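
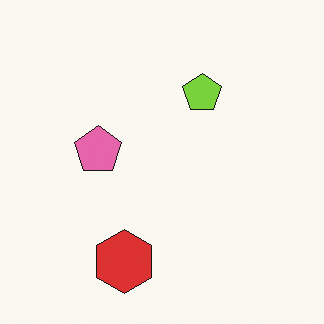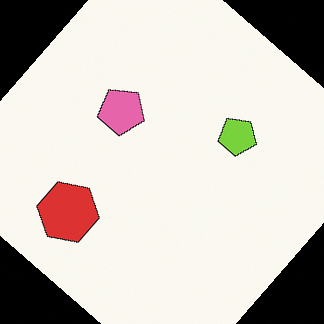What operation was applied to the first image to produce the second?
It was rotated clockwise by a large amount — several tens of degrees.

Every shape is tilted by the same angle and the image corners show triangular fill wedges — a whole-image rotation by a non-right angle.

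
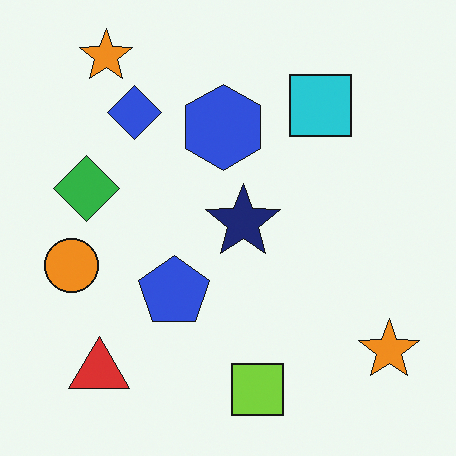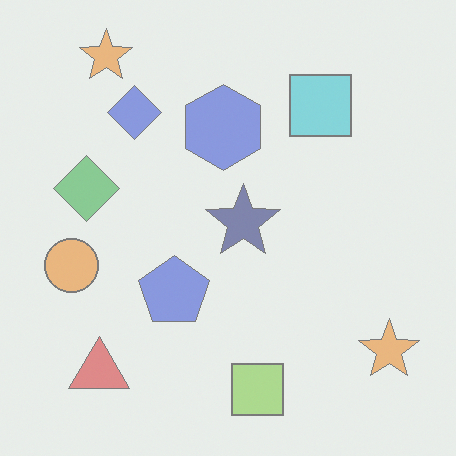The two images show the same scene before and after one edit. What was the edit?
Given much lower contrast.

Tones are pushed toward mid-grey across the whole image — a global contrast change.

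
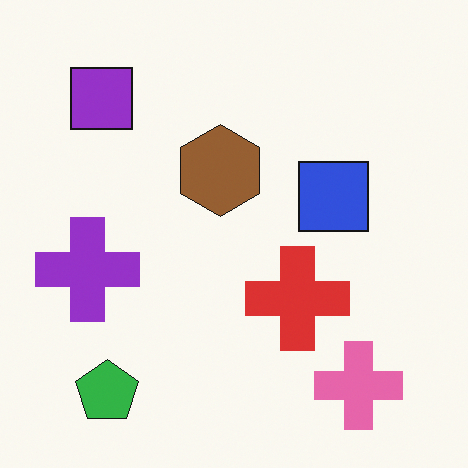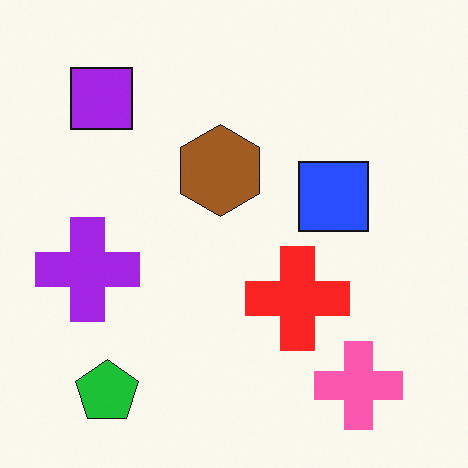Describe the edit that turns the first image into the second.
The image was slightly oversaturated.

All colors are more vivid — a global saturation change.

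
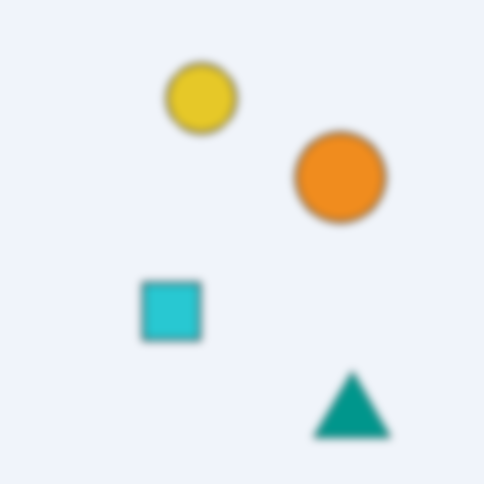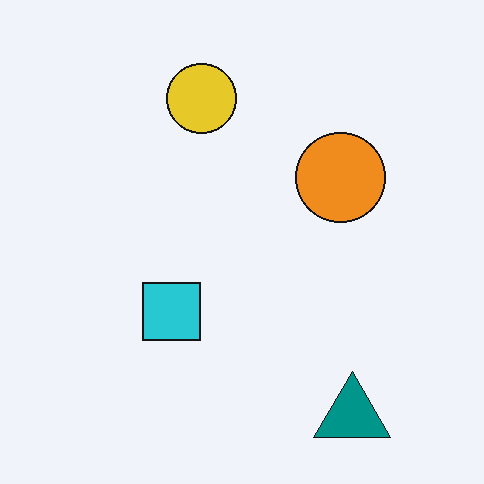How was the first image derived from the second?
The first image is the second moderately blurred.

Shape edges and outlines are uniformly softened across the whole image.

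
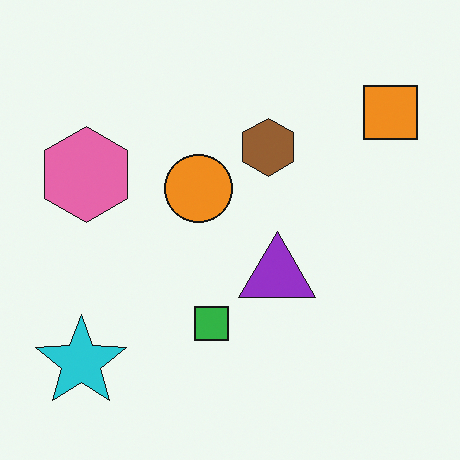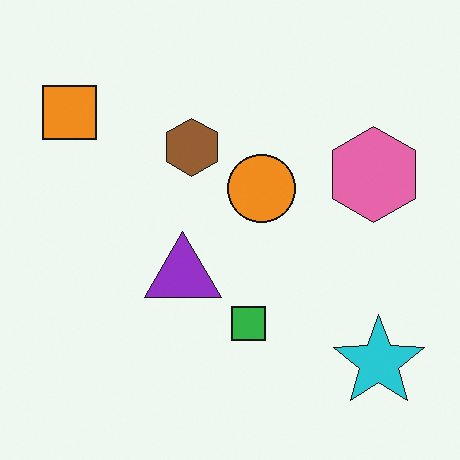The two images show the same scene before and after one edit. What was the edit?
The transformation is: flipped horizontally (left ↔ right).

The orange square is in the top-right of the first image and the top-left of the second — shapes on opposite sides of the vertical midline have swapped in a mirror flip.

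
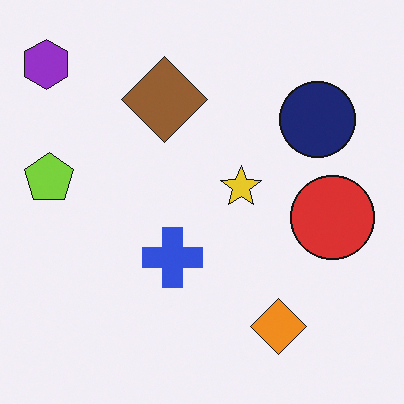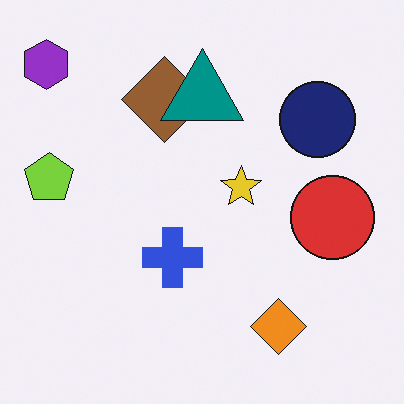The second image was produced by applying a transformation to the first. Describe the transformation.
This is the original image overlaid with an additional teal triangle.

A teal triangle appears in the second image that is absent from the first.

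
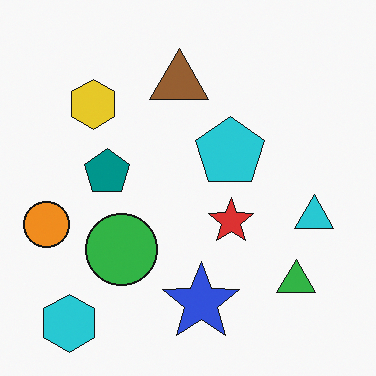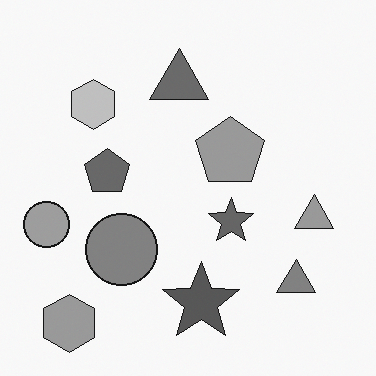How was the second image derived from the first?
Converted to grayscale.

All color is removed — every shape is now a shade of grey.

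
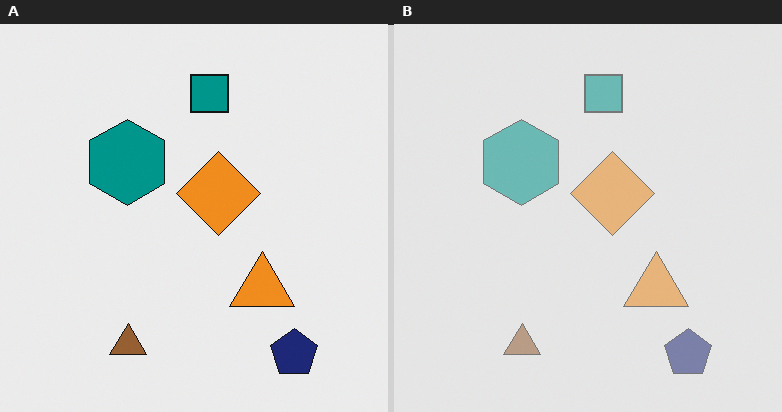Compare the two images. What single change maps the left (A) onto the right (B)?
Given much lower contrast.

Tones are pushed toward mid-grey across the whole image — a global contrast change.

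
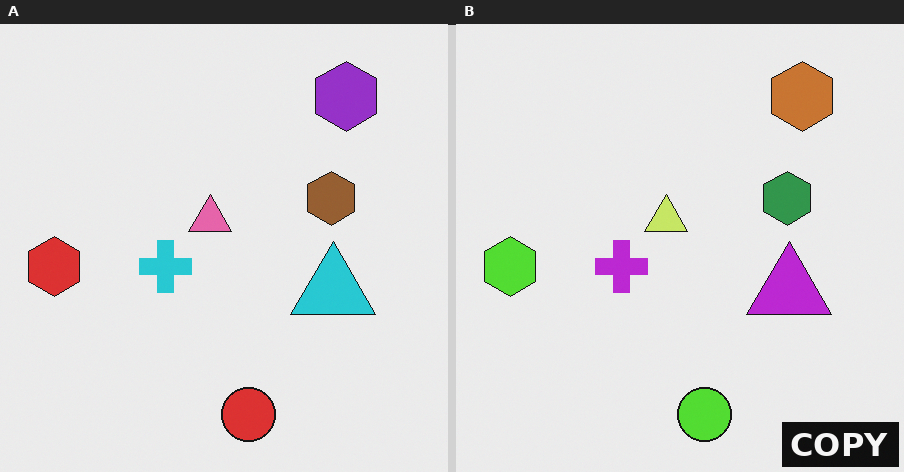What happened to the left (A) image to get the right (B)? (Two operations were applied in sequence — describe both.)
The right (B) image is the left (A) hue-shifted by a moderate amount, then watermarked with the text "COPY" in the lower-right corner.

Every shape's color has rotated by the same amount around the hue wheel — a uniform hue shift. A dark label reading "COPY" appears in the lower-right corner.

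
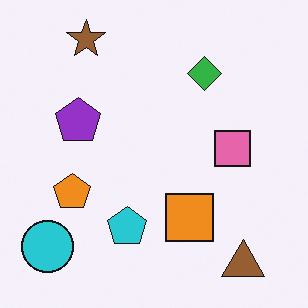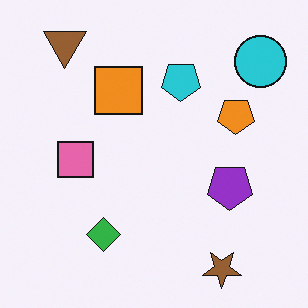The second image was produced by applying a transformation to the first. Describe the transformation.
Rotated 180°.

The brown triangle sits in the bottom-right of the first image and the top-left of the second — consistent with a whole-image 180° rotation.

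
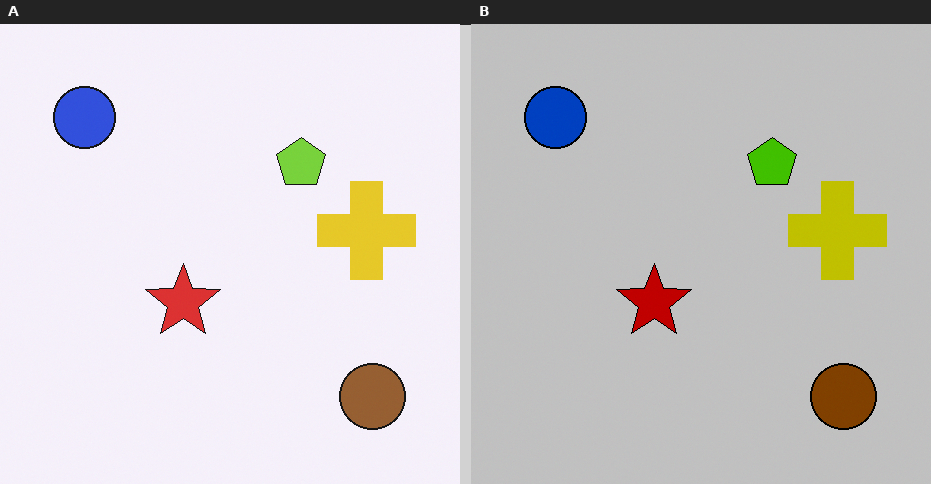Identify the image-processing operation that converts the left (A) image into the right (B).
The image was heavily posterized to just a handful of flat colors.

Each flat color has snapped to a coarser quantized level — most visibly, the near-white background has dropped to a flat grey.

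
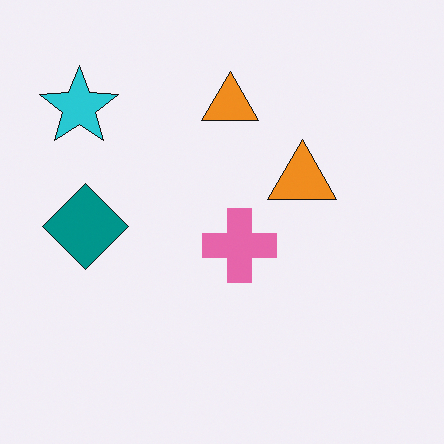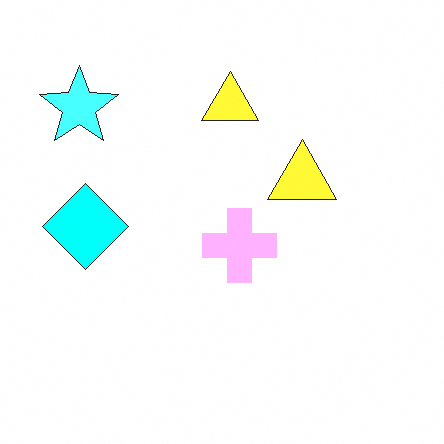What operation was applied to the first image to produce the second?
The image was noticeably brightened.

Every pixel — background and shapes alike — is uniformly brightened.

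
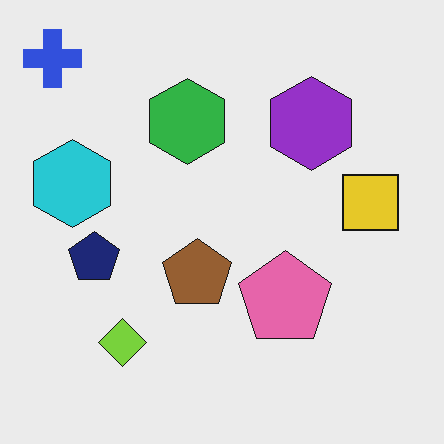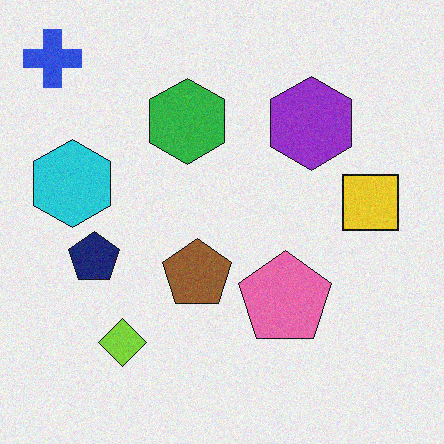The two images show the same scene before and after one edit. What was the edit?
The transformation is: degraded with light additive noise.

Random speckle covers the whole image, including the flat background.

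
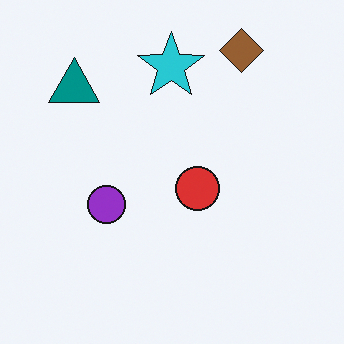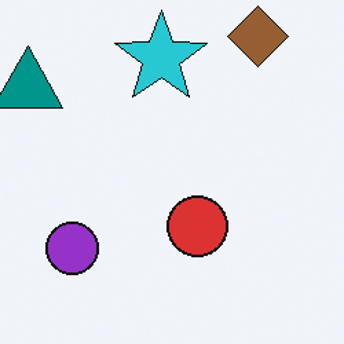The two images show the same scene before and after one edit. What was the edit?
The image was cropped to a modestly smaller region and rescaled.

The visible shapes are larger and the field of view is narrower; shapes near the original edges may be partly or wholly outside the frame — a crop-and-rescale.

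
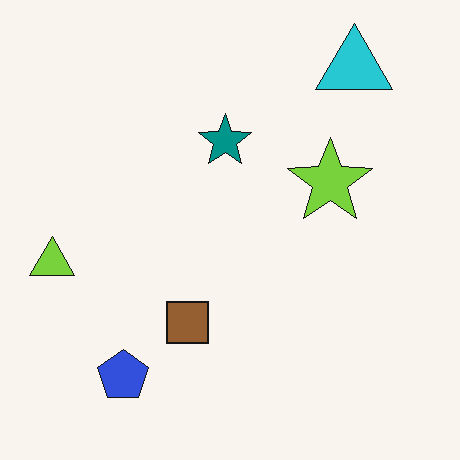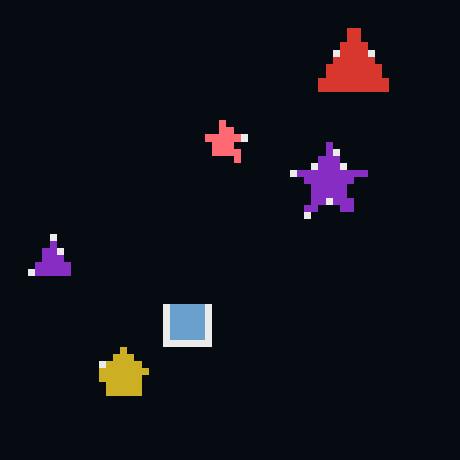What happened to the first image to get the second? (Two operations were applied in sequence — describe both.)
The second image is the first color-inverted (negative), then moderately pixelated.

The light background has become dark and every shape's color is its complement — a photographic negative. Shapes are reduced to large square blocks; fine edges and outlines are lost — a downscale-then-upscale (mosaic) effect.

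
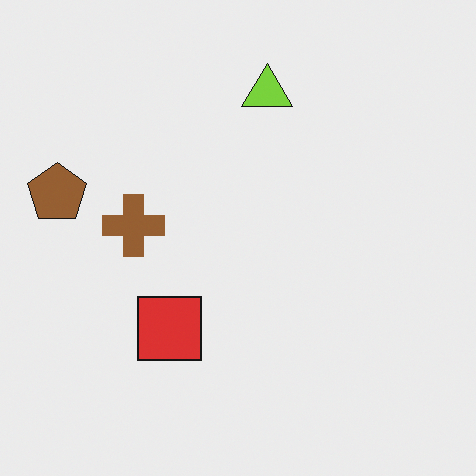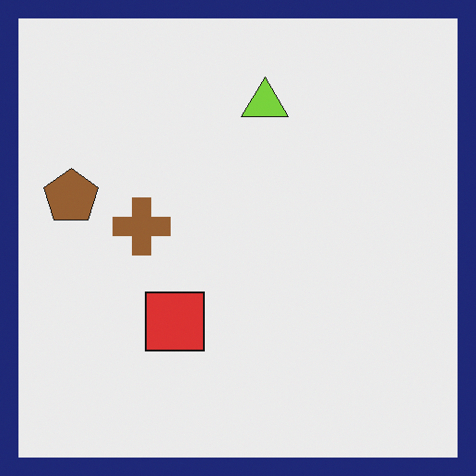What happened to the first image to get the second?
Framed with a navy border.

A solid navy frame runs around the edge of the second image, with the content slightly shrunk inside it.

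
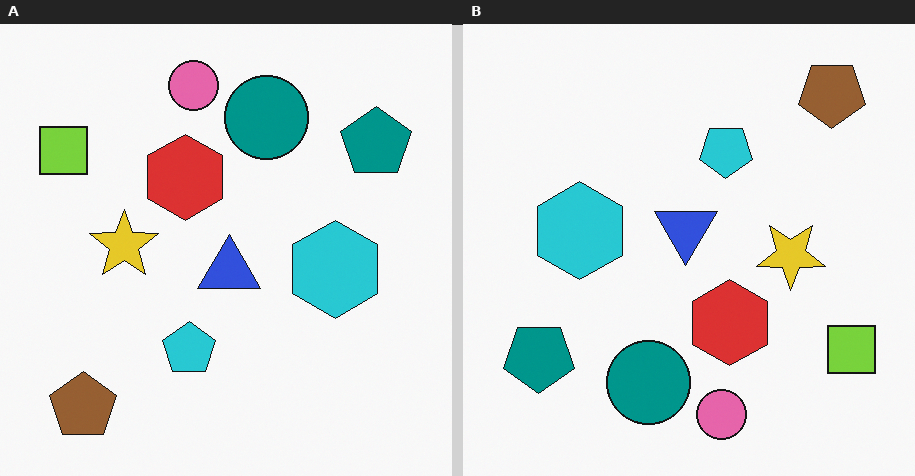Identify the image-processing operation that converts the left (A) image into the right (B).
This is the original image rotated 180°.

The brown pentagon sits in the bottom-left of the left (A) image and the top-right of the right (B) — consistent with a whole-image 180° rotation.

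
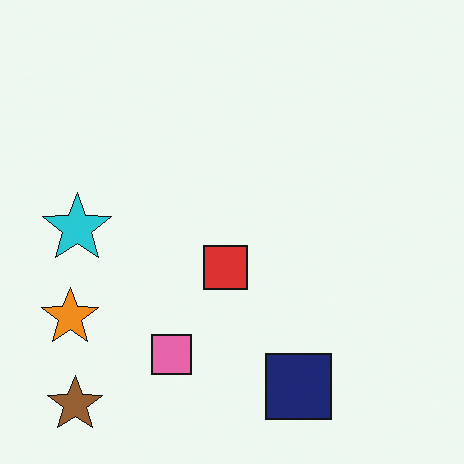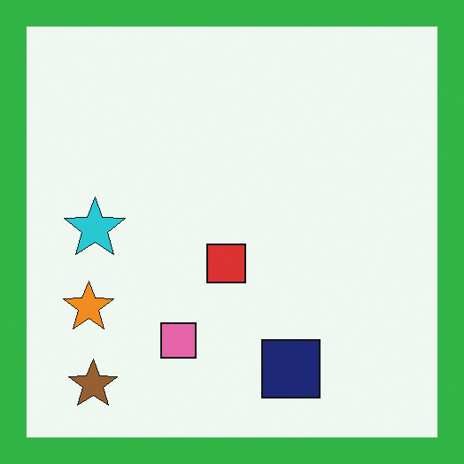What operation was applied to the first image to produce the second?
The transformation is: framed with a green border.

A solid green frame runs around the edge of the second image, with the content slightly shrunk inside it.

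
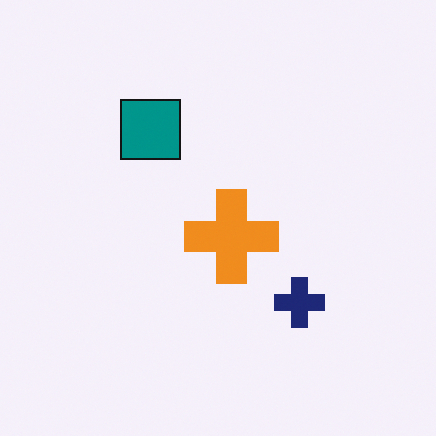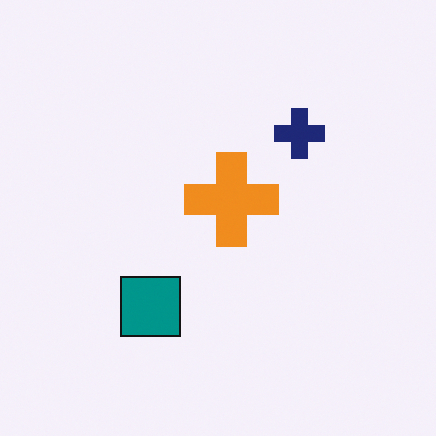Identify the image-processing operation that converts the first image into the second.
The second image is the first flipped vertically (top ↔ bottom).

The teal square is in the top of the first image and the bottom of the second — shapes on opposite sides of the horizontal midline have swapped in a mirror flip.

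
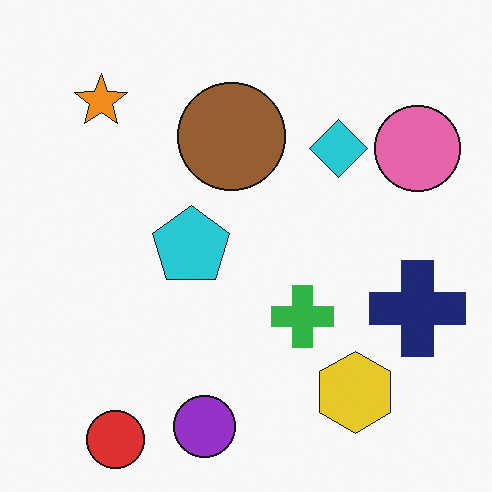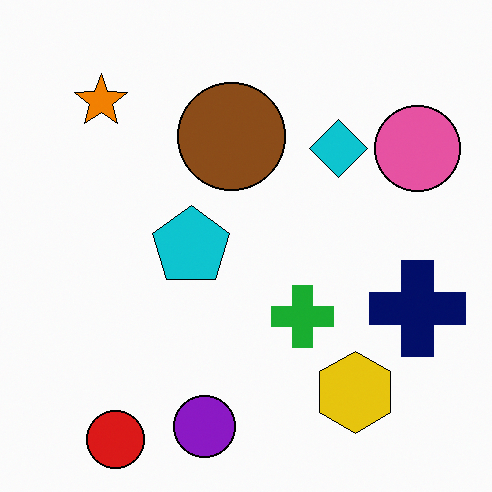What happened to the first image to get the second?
The image was given slightly increased contrast.

Tones are pushed away from mid-grey across the whole image — a global contrast change.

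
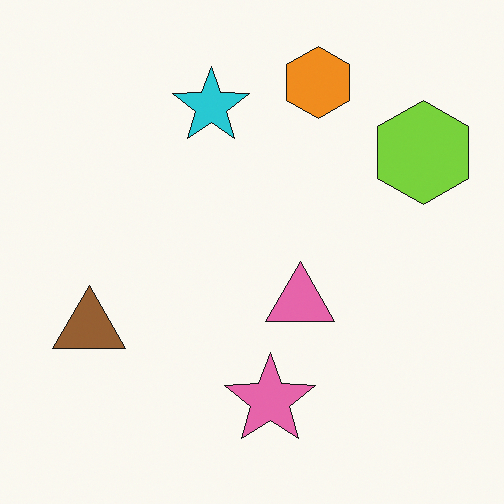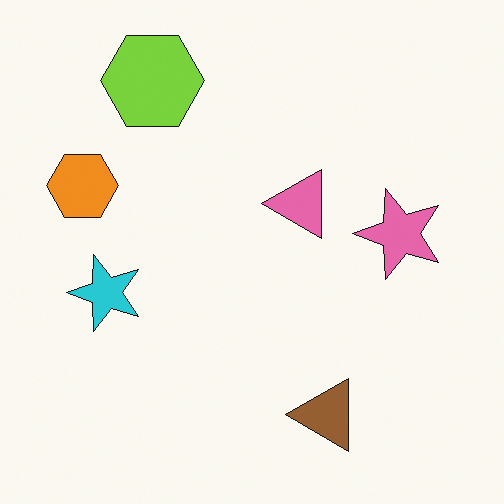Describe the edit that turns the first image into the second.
The transformation is: rotated 90° counter-clockwise.

The lime hexagon sits in the top-right of the first image and the top-left of the second — consistent with a whole-image 90° counter-clockwise rotation.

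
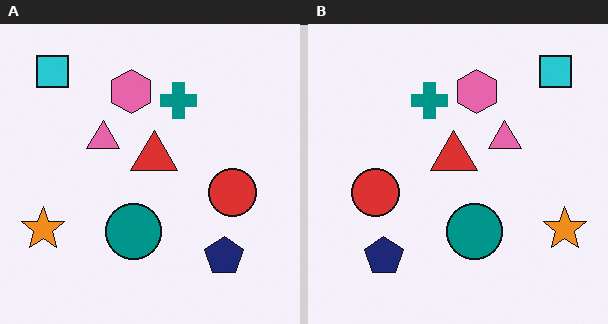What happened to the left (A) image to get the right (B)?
The right (B) image is the left (A) flipped horizontally (left ↔ right).

The orange star is in the bottom-left of the left (A) image and the bottom-right of the right (B) — shapes on opposite sides of the vertical midline have swapped in a mirror flip.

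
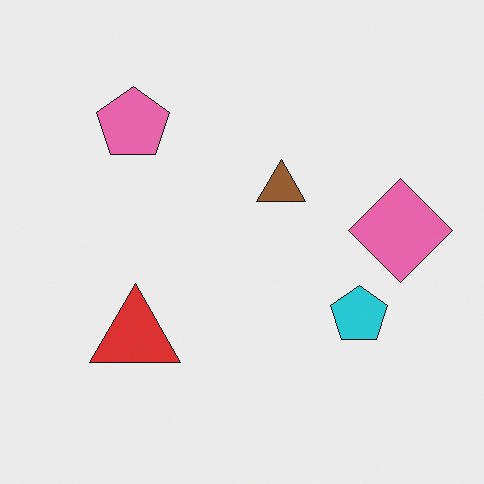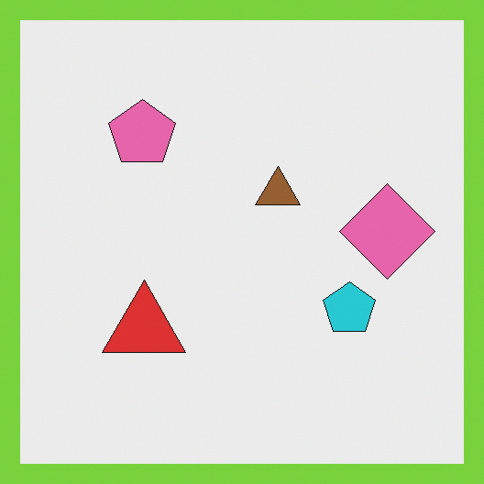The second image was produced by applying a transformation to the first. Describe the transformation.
It was framed with a lime border.

A solid lime frame runs around the edge of the second image, with the content slightly shrunk inside it.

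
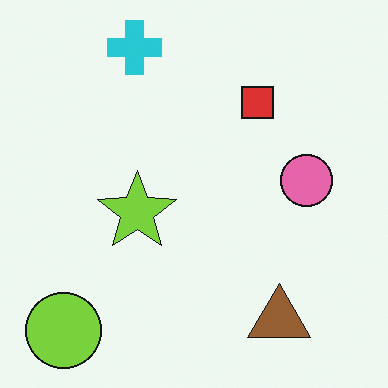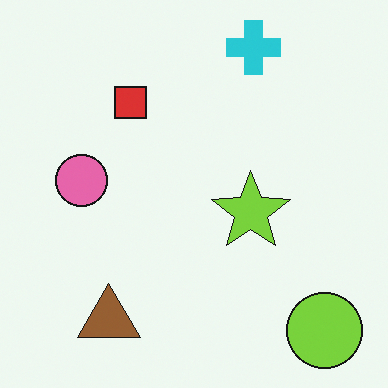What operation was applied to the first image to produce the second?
The transformation is: flipped horizontally (left ↔ right).

The lime circle is in the bottom-left of the first image and the bottom-right of the second — shapes on opposite sides of the vertical midline have swapped in a mirror flip.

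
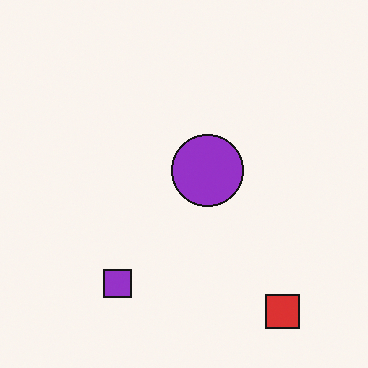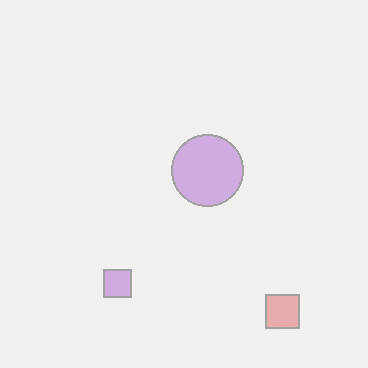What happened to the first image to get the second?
The second image is the first washed out (contrast reduced).

Tones are pushed toward mid-grey across the whole image — a global contrast change.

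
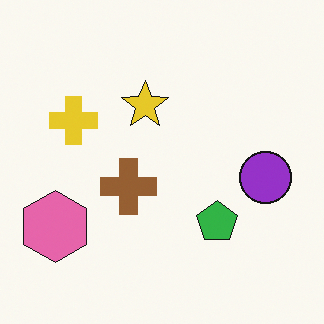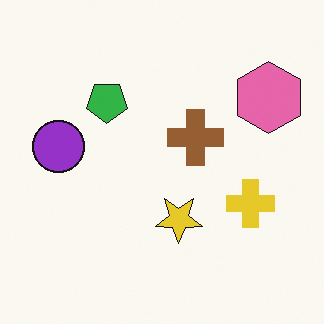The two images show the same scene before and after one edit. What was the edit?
It was rotated 180°.

The pink hexagon sits in the bottom-left of the first image and the top-right of the second — consistent with a whole-image 180° rotation.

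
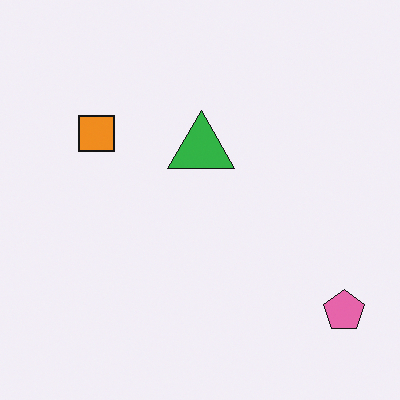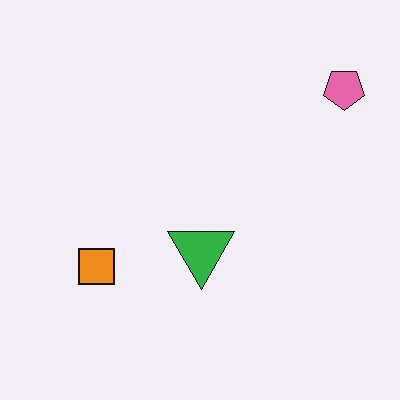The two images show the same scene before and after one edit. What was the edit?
The second image is the first flipped vertically (top ↔ bottom).

The pink pentagon is in the bottom-right of the first image and the top-right of the second — shapes on opposite sides of the horizontal midline have swapped in a mirror flip.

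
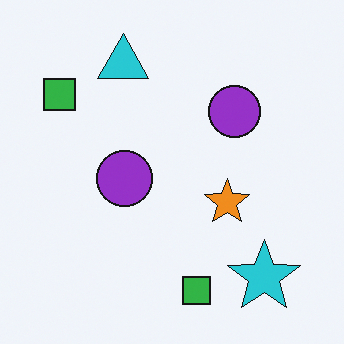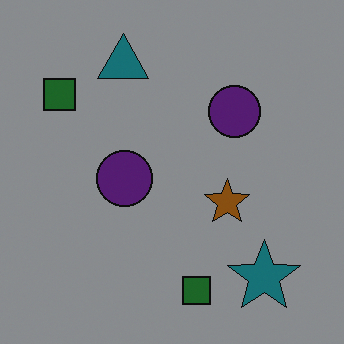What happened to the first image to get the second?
This is the original image substantially darkened.

Every pixel — background and shapes alike — is uniformly darkened.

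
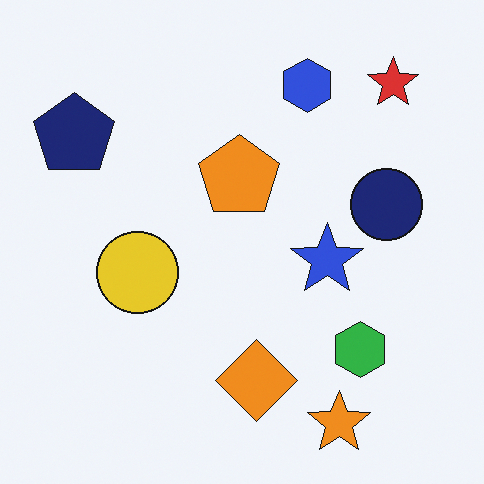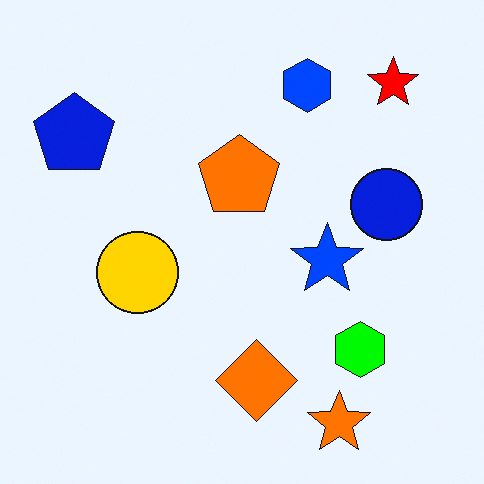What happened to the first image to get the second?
This is the original image heavily oversaturated.

All colors are more vivid — a global saturation change.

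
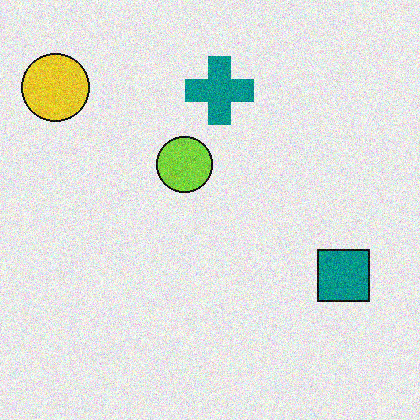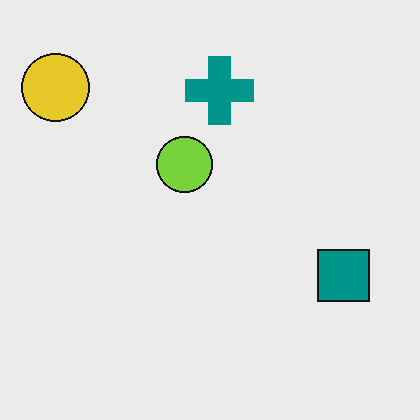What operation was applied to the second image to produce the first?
The image was degraded with visible gaussian noise.

Random speckle covers the whole image, including the flat background.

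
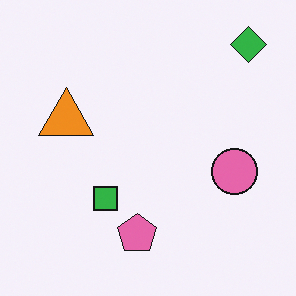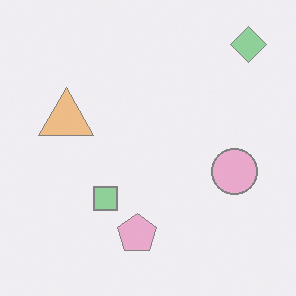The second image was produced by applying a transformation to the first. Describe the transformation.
This is the original image washed out (contrast reduced).

Tones are pushed toward mid-grey across the whole image — a global contrast change.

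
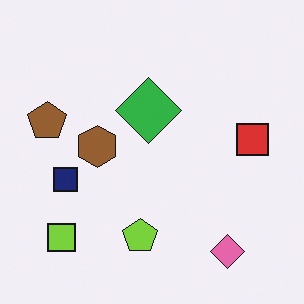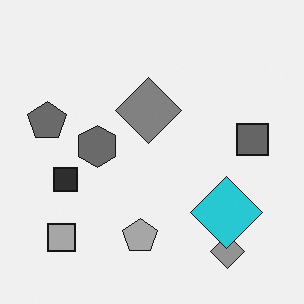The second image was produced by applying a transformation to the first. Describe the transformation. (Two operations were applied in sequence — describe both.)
This is the original image converted to grayscale, then overlaid with an additional cyan diamond.

All color is removed — every shape is now a shade of grey. A cyan diamond appears in the second image that is absent from the first.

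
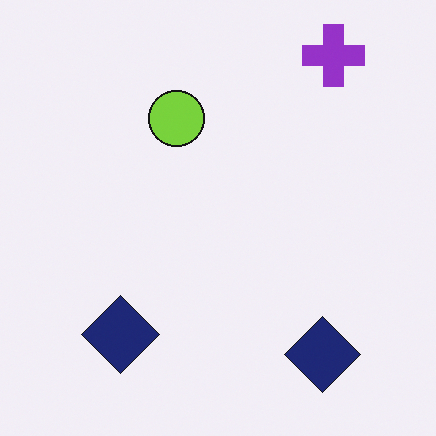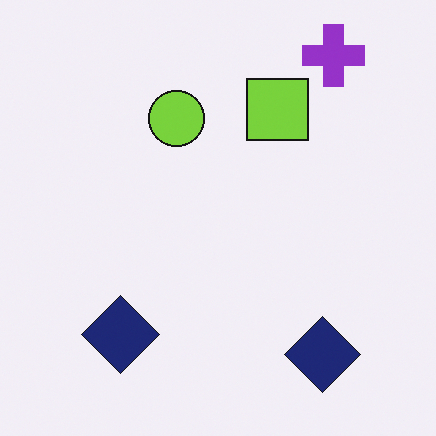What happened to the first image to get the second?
It was overlaid with an additional lime square.

A lime square appears in the second image that is absent from the first.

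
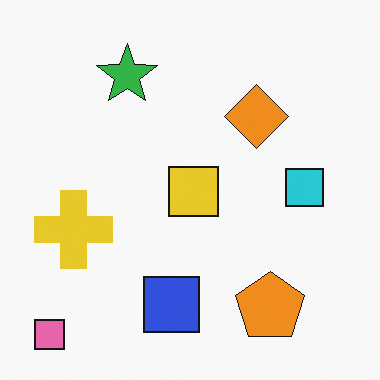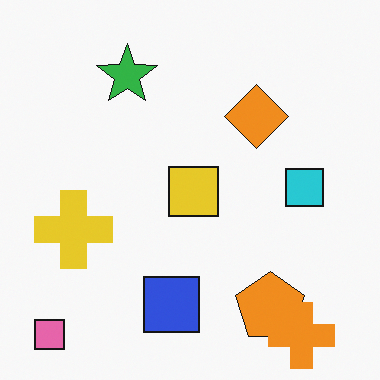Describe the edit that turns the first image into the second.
Overlaid with an additional orange cross.

An orange cross appears in the second image that is absent from the first.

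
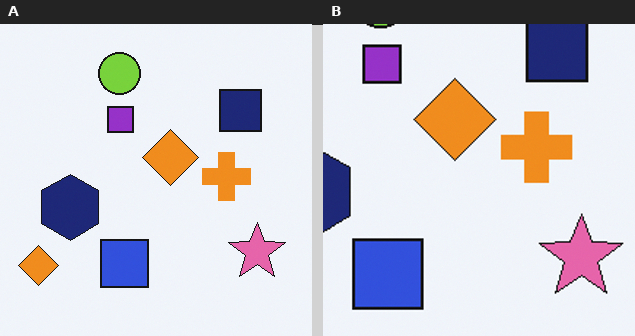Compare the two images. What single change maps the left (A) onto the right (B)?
The transformation is: cropped slightly and scaled back up.

The visible shapes are larger and the field of view is narrower; shapes near the original edges may be partly or wholly outside the frame — a crop-and-rescale.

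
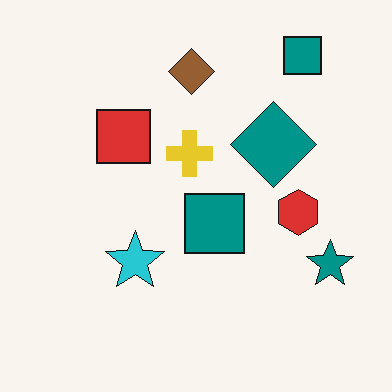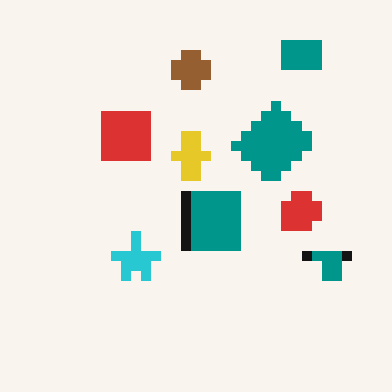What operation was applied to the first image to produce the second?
The second image is the first coarsely pixelated.

Shapes are reduced to large square blocks; fine edges and outlines are lost — a downscale-then-upscale (mosaic) effect.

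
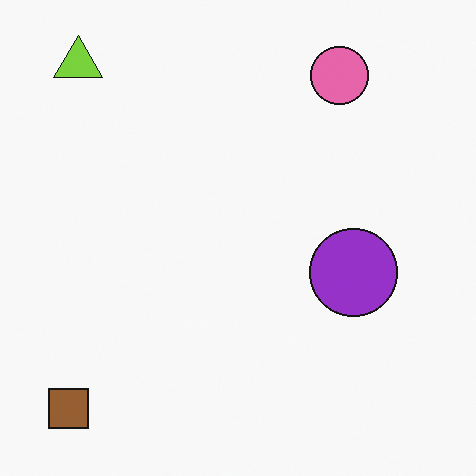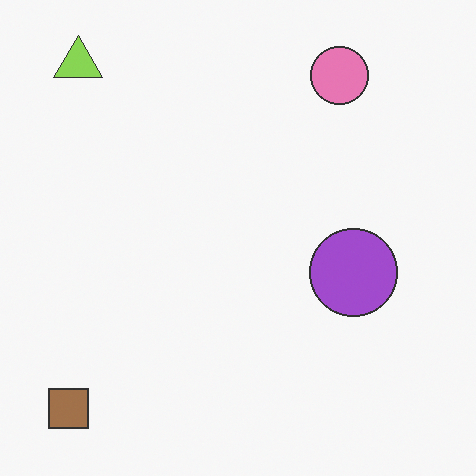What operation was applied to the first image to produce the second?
The image was given slightly reduced contrast.

Tones are pushed toward mid-grey across the whole image — a global contrast change.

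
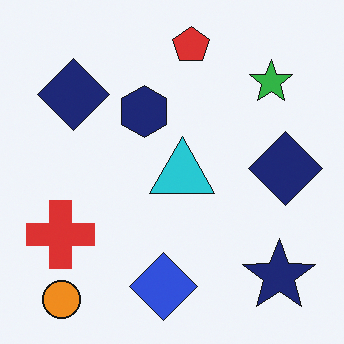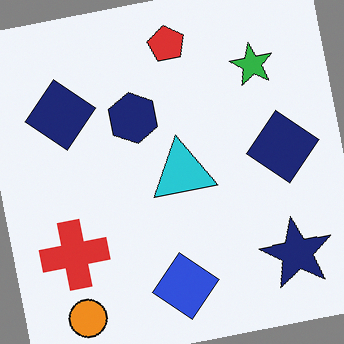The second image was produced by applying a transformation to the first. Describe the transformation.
The second image is the first rotated counter-clockwise by a small amount.

Every shape is tilted by the same angle and the image corners show triangular fill wedges — a whole-image rotation by a non-right angle.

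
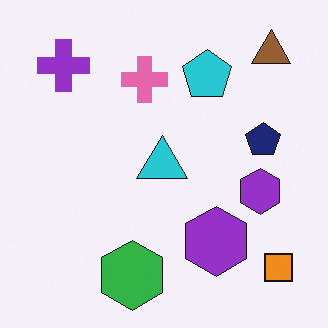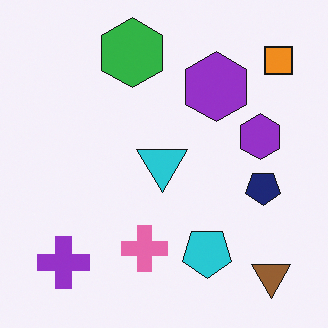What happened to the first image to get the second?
Flipped vertically (top ↔ bottom).

The brown triangle is in the top-right of the first image and the bottom-right of the second — shapes on opposite sides of the horizontal midline have swapped in a mirror flip.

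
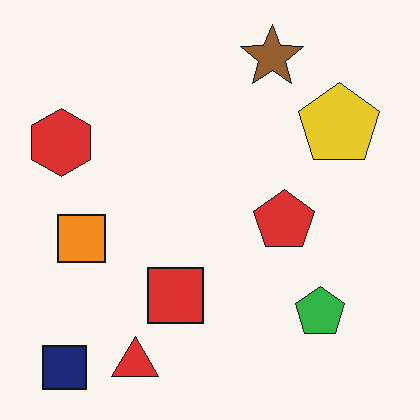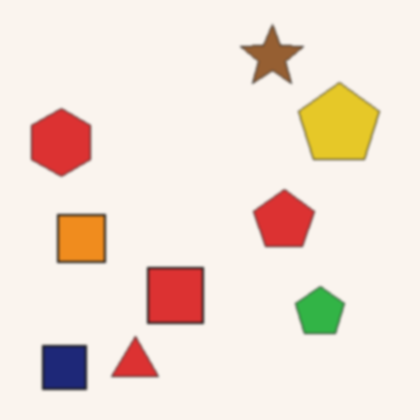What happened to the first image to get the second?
The image was given a subtle gaussian blur.

Shape edges and outlines are uniformly softened across the whole image.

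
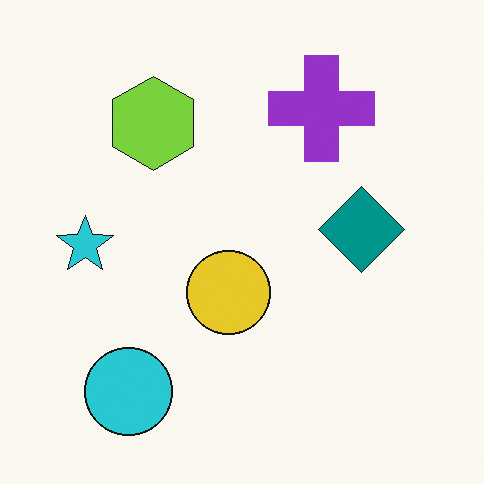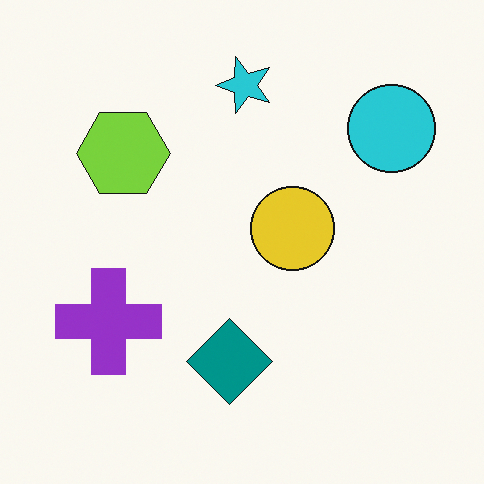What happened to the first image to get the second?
The transformation is: transposed (reflected across the top-left ↔ bottom-right diagonal).

Shapes have swapped their row and column positions — what was in the top-right is now in the bottom-left — a diagonal reflection.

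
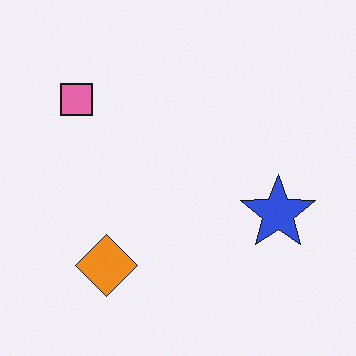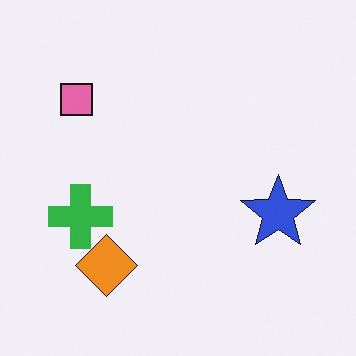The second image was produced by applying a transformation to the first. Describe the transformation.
It was overlaid with an additional green cross.

A green cross appears in the second image that is absent from the first.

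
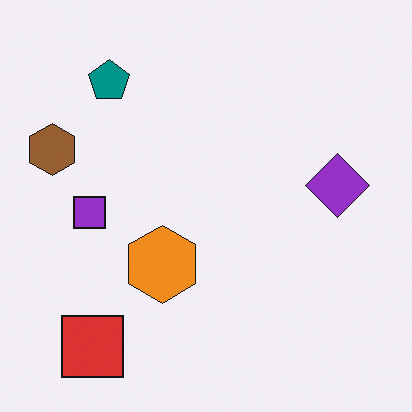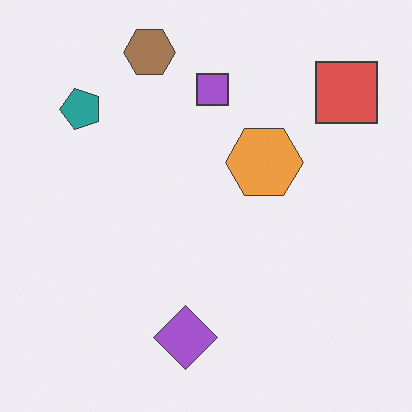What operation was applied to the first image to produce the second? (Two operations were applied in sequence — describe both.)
It was transposed (reflected across the top-left ↔ bottom-right diagonal), then given slightly reduced contrast.

Shapes have swapped their row and column positions — what was in the top-right is now in the bottom-left — a diagonal reflection. Tones are pushed toward mid-grey across the whole image — a global contrast change.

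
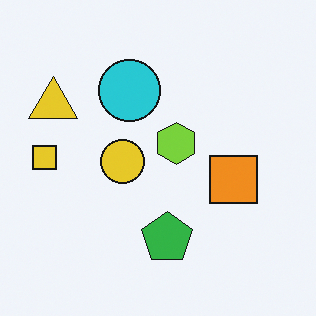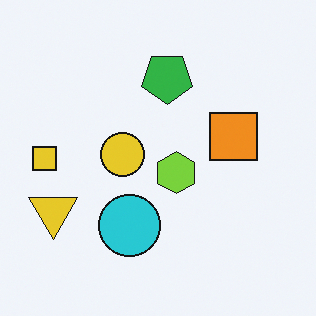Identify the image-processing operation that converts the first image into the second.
This is the original image flipped vertically (top ↔ bottom).

The green pentagon is in the bottom of the first image and the top of the second — shapes on opposite sides of the horizontal midline have swapped in a mirror flip.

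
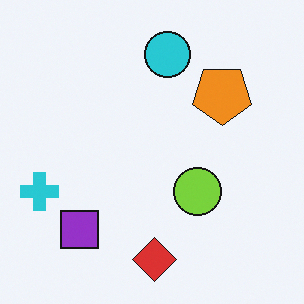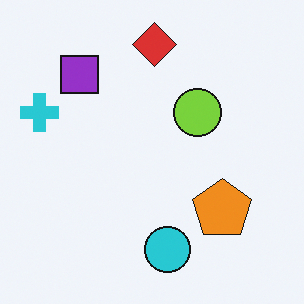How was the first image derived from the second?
The image was flipped vertically (top ↔ bottom).

The red diamond is in the top of the second image and the bottom of the first — shapes on opposite sides of the horizontal midline have swapped in a mirror flip.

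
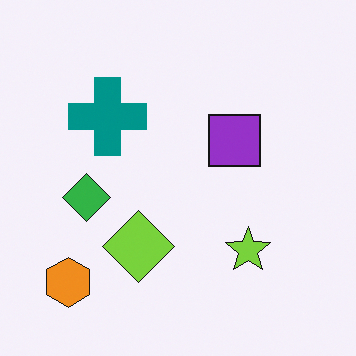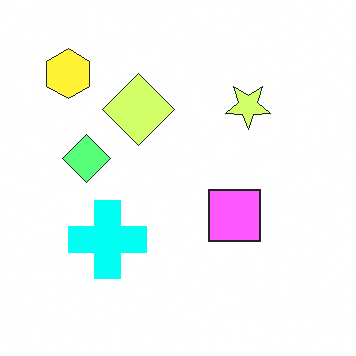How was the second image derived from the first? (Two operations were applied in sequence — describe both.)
The image was flipped vertically (top ↔ bottom), then substantially brightened.

The orange hexagon is in the bottom-left of the first image and the top-left of the second — shapes on opposite sides of the horizontal midline have swapped in a mirror flip. Every pixel — background and shapes alike — is uniformly brightened.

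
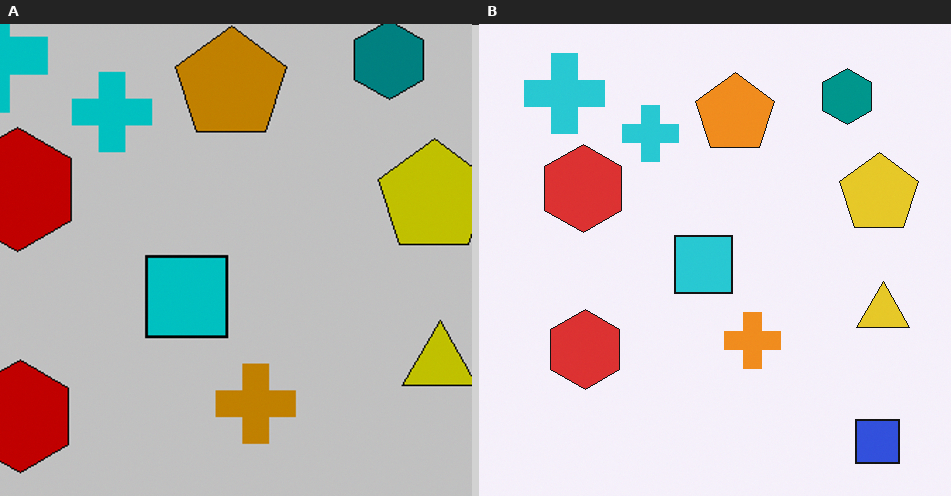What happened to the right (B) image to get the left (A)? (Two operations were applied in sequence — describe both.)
Heavily posterized to just a handful of flat colors, then cropped to a modestly smaller region and rescaled.

Each flat color has snapped to a coarser quantized level — most visibly, the near-white background has dropped to a flat grey. The visible shapes are larger and the field of view is narrower; shapes near the original edges may be partly or wholly outside the frame — a crop-and-rescale.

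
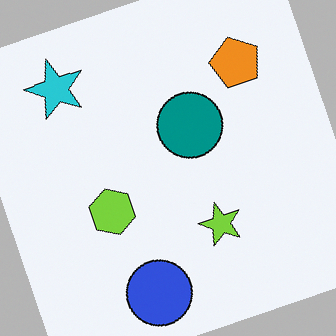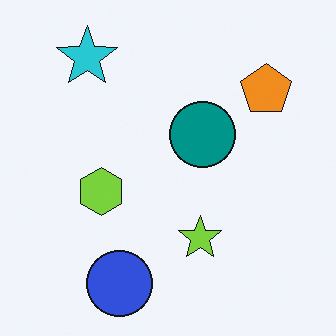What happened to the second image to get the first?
Rotated counter-clockwise by a clearly visible amount.

Every shape is tilted by the same angle and the image corners show triangular fill wedges — a whole-image rotation by a non-right angle.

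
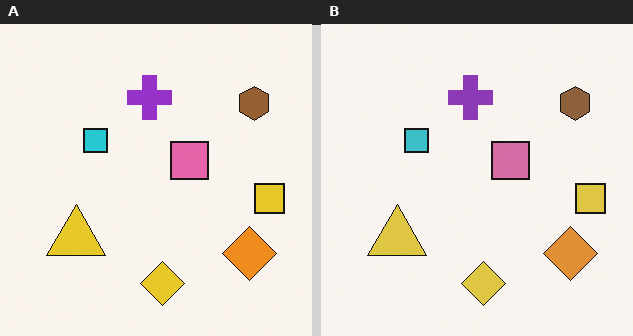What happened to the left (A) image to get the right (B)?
It was slightly desaturated.

All colors are more muted and greyish — a global saturation change.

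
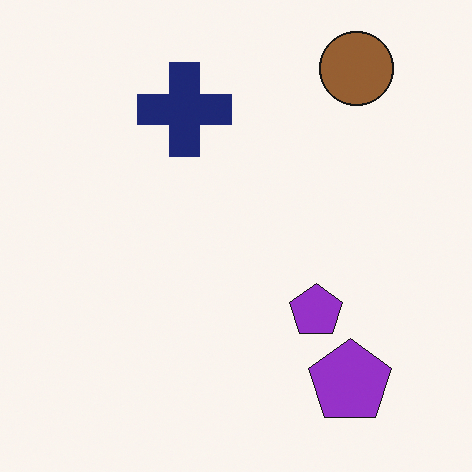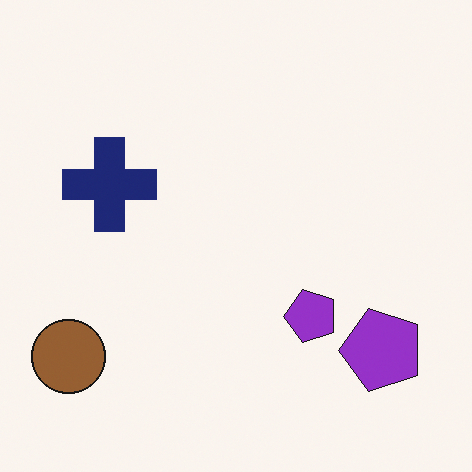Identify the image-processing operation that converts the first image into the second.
It was transposed (reflected across the top-left ↔ bottom-right diagonal).

Shapes have swapped their row and column positions — what was in the top-right is now in the bottom-left — a diagonal reflection.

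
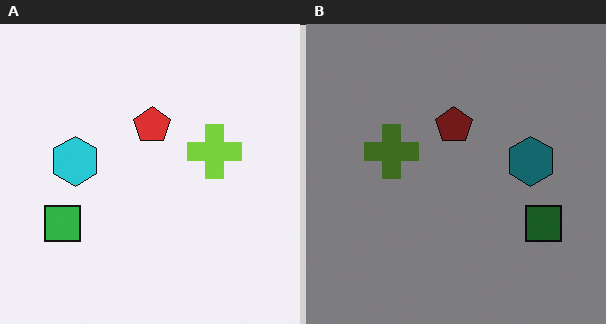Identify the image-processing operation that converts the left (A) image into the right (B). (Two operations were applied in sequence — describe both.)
Flipped horizontally (left ↔ right), then noticeably darkened.

The green square is in the left of the left (A) image and the right of the right (B) — shapes on opposite sides of the vertical midline have swapped in a mirror flip. Every pixel — background and shapes alike — is uniformly darkened.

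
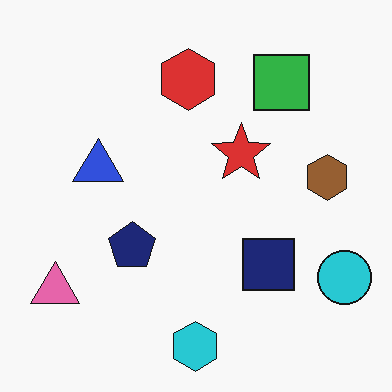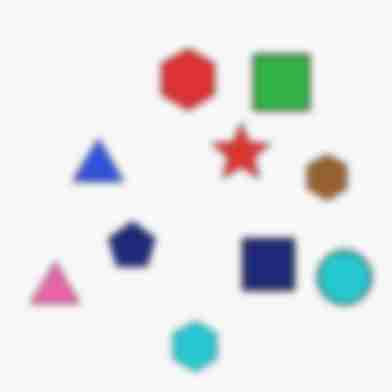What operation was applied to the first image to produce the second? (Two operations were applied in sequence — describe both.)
Moderately blurred, then degraded with heavy JPEG compression.

Shape edges and outlines are uniformly softened across the whole image. Blocky 8×8 compression artifacts appear around shape edges and the flat background shows ringing — characteristic JPEG degradation.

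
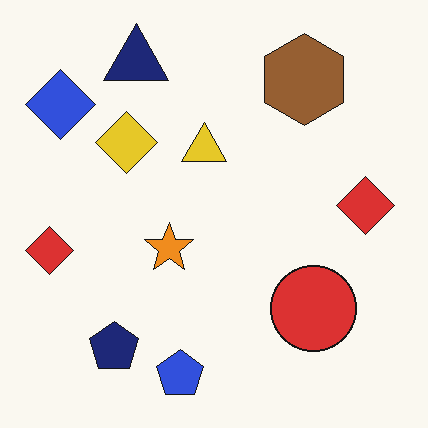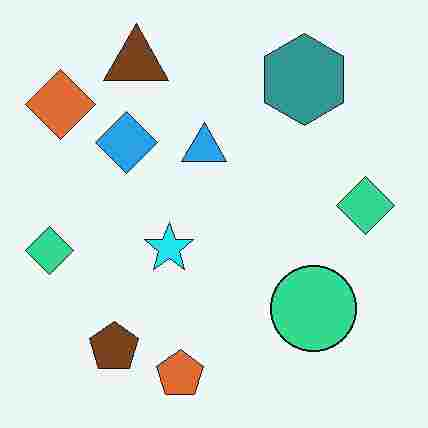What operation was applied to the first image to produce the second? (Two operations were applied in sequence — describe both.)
The second image is the first hue-shifted through roughly a third of the color wheel, then degraded with heavy JPEG compression.

Every shape's color has rotated by the same amount around the hue wheel — a uniform hue shift. Blocky 8×8 compression artifacts appear around shape edges and the flat background shows ringing — characteristic JPEG degradation.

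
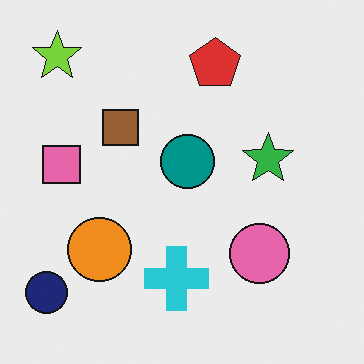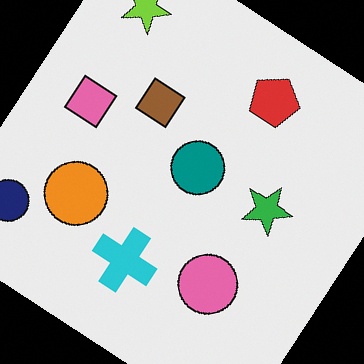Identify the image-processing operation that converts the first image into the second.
The second image is the first rotated clockwise by a large amount — several tens of degrees.

Every shape is tilted by the same angle and the image corners show triangular fill wedges — a whole-image rotation by a non-right angle.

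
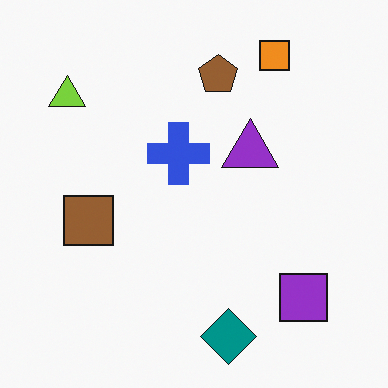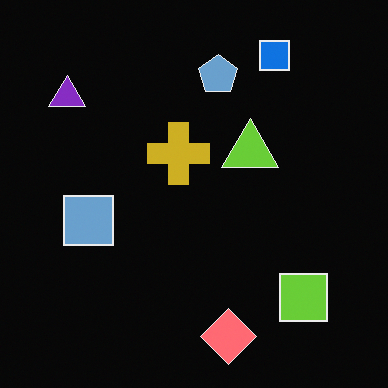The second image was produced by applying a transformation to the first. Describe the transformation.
It was color-inverted (negative).

The light background has become dark and every shape's color is its complement — a photographic negative.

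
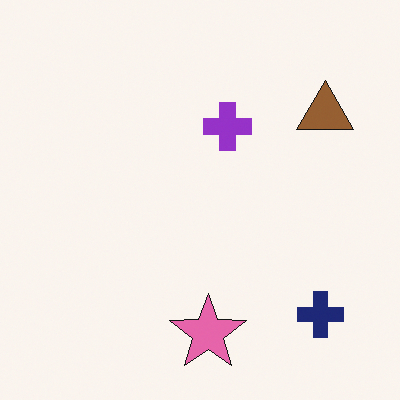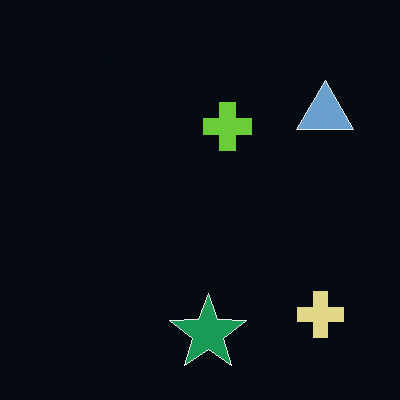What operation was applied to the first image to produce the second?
The second image is the first color-inverted (negative).

The light background has become dark and every shape's color is its complement — a photographic negative.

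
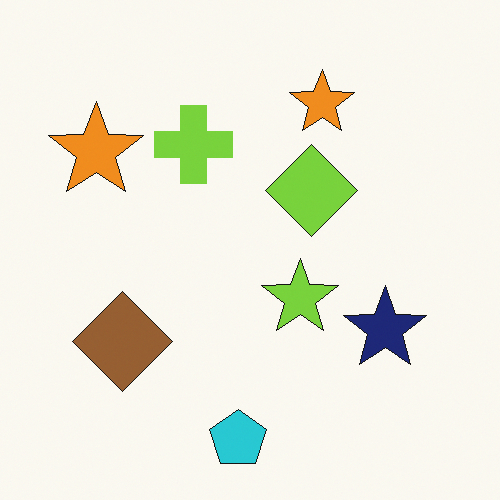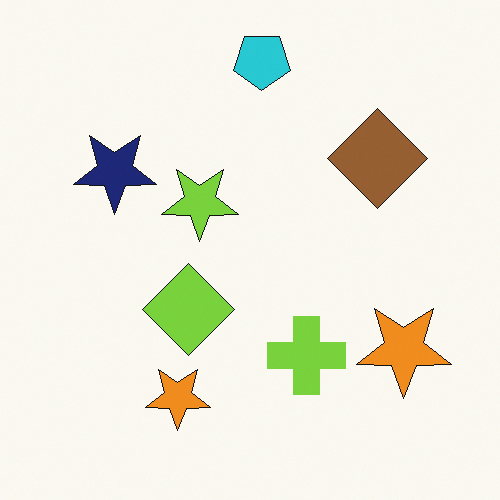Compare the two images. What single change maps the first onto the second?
This is the original image rotated 180°.

The cyan pentagon sits in the bottom of the first image and the top of the second — consistent with a whole-image 180° rotation.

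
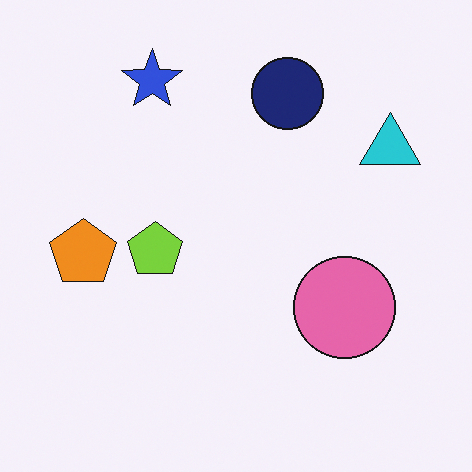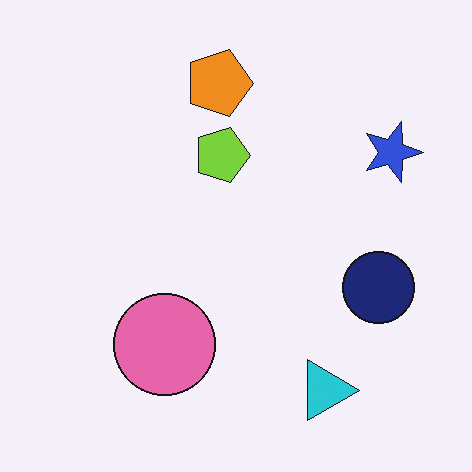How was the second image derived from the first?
Rotated 90° clockwise.

The cyan triangle sits in the top-right of the first image and the bottom-right of the second — consistent with a whole-image 90° clockwise rotation.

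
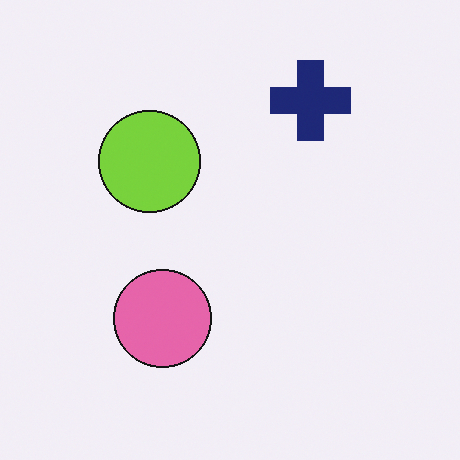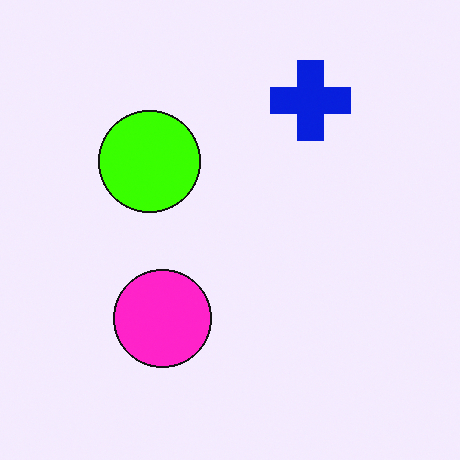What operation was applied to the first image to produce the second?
Made much more vivid (saturation change).

All colors are more vivid — a global saturation change.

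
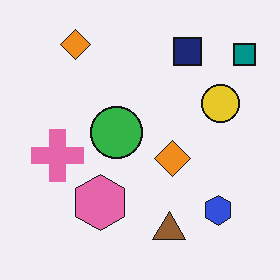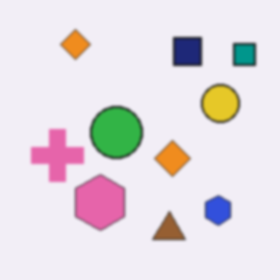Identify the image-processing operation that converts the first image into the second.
The second image is the first slightly softened.

Shape edges and outlines are uniformly softened across the whole image.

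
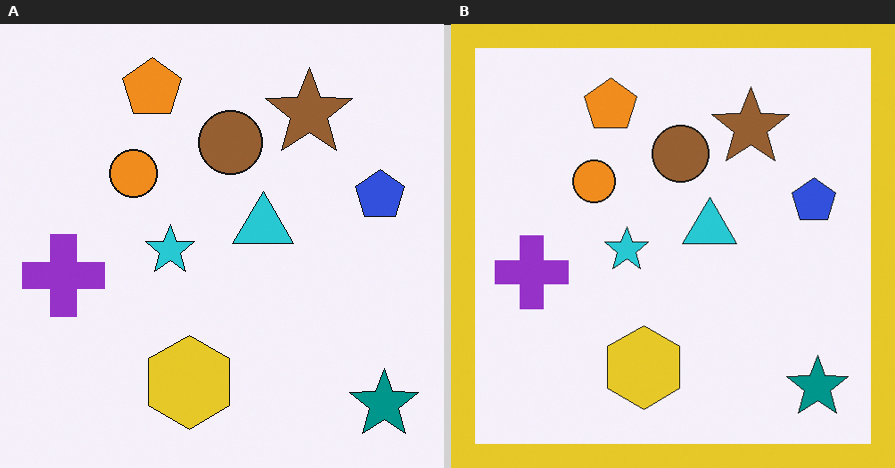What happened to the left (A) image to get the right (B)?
The right (B) image is the left (A) framed with a yellow border.

A solid yellow frame runs around the edge of the right (B) image, with the content slightly shrunk inside it.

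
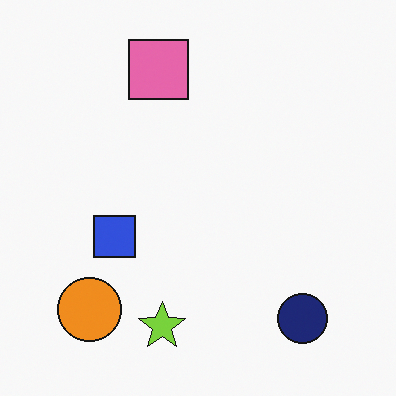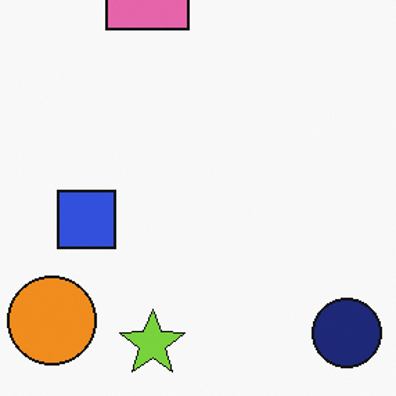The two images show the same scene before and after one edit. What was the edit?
The second image is the first cropped to a modestly smaller region and rescaled.

The visible shapes are larger and the field of view is narrower; shapes near the original edges may be partly or wholly outside the frame — a crop-and-rescale.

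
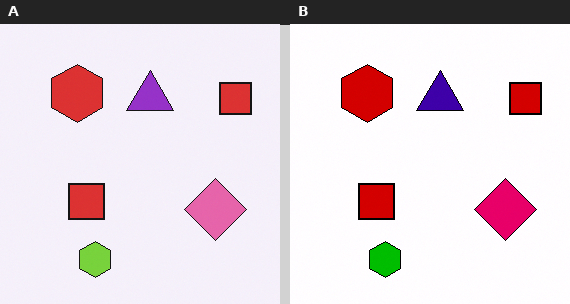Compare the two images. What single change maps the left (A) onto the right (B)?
The image was boosted in contrast.

Tones are pushed away from mid-grey across the whole image — a global contrast change.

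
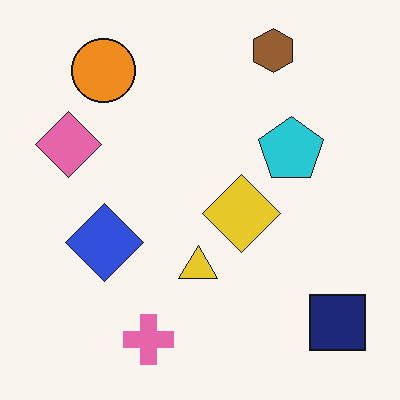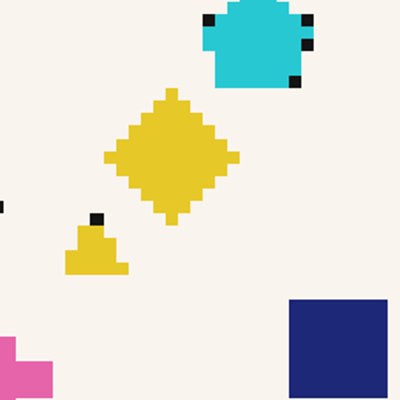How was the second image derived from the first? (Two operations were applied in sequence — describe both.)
Moderately pixelated, then cropped to a noticeably smaller region and rescaled.

Shapes are reduced to large square blocks; fine edges and outlines are lost — a downscale-then-upscale (mosaic) effect. The visible shapes are larger and the field of view is narrower; shapes near the original edges may be partly or wholly outside the frame — a crop-and-rescale.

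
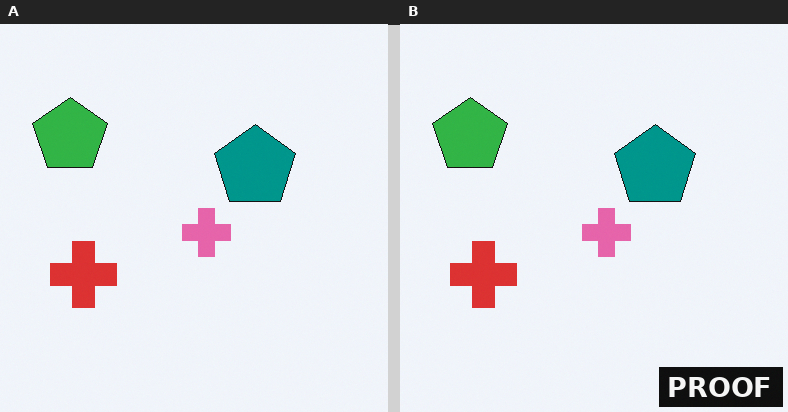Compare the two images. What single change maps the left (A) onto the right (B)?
The transformation is: watermarked with the text "PROOF" in the lower-right corner.

A dark label reading "PROOF" appears in the lower-right corner.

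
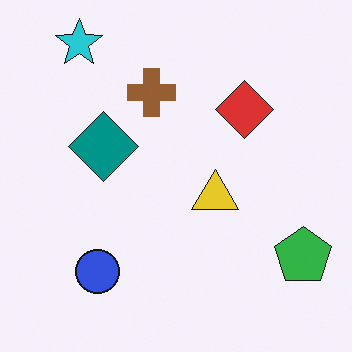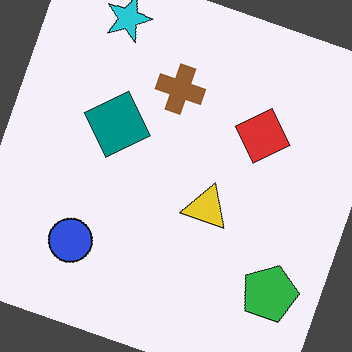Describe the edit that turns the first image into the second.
This is the original image rotated clockwise by a moderate amount.

Every shape is tilted by the same angle and the image corners show triangular fill wedges — a whole-image rotation by a non-right angle.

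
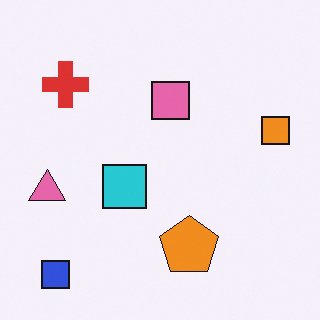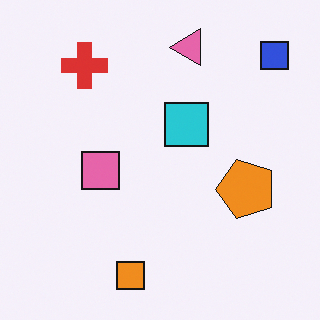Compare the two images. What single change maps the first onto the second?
The image was transposed (reflected across the top-left ↔ bottom-right diagonal).

Shapes have swapped their row and column positions — what was in the top-right is now in the bottom-left — a diagonal reflection.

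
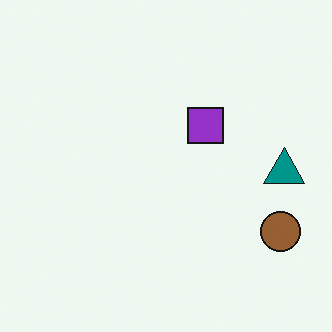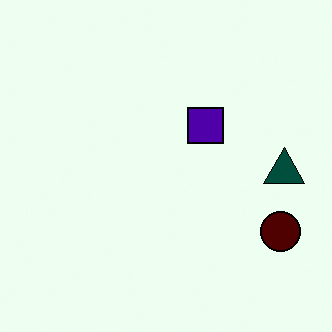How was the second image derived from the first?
It was given much higher contrast.

Tones are pushed away from mid-grey across the whole image — a global contrast change.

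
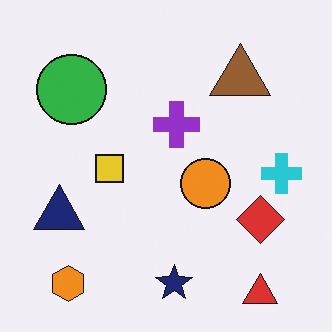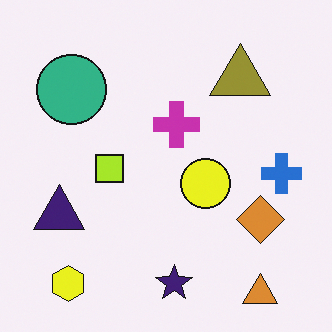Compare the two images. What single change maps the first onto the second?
The second image is the first hue-shifted slightly.

Every shape's color has rotated by the same amount around the hue wheel — a uniform hue shift.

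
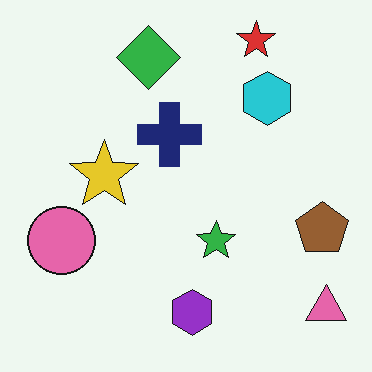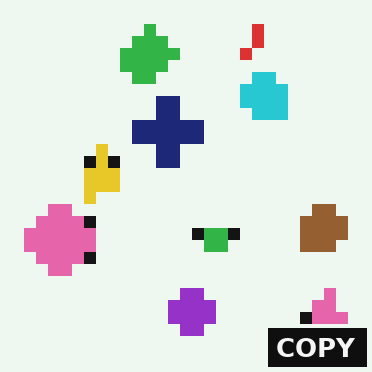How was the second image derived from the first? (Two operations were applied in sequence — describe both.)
It was heavily pixelated into large blocks, then watermarked with the text "COPY" in the lower-right corner.

Shapes are reduced to large square blocks; fine edges and outlines are lost — a downscale-then-upscale (mosaic) effect. A dark label reading "COPY" appears in the lower-right corner.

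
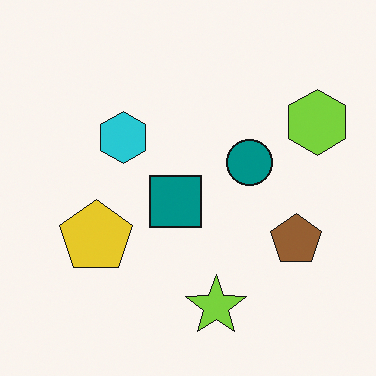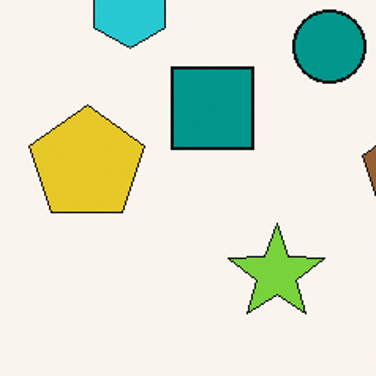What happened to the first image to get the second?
It was cropped to a modestly smaller region and rescaled.

The visible shapes are larger and the field of view is narrower; shapes near the original edges may be partly or wholly outside the frame — a crop-and-rescale.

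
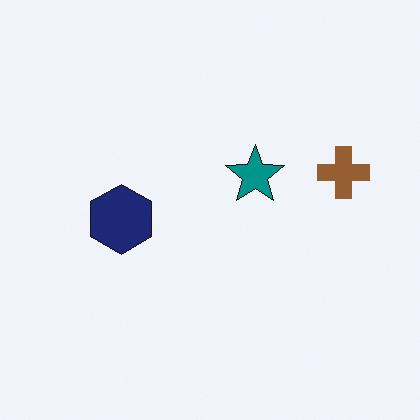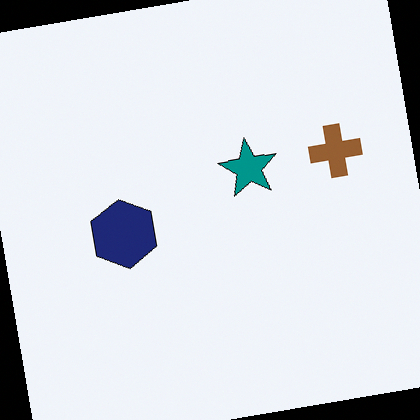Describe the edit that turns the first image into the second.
The image was rotated counter-clockwise by a slight angle.

Every shape is tilted by the same angle and the image corners show triangular fill wedges — a whole-image rotation by a non-right angle.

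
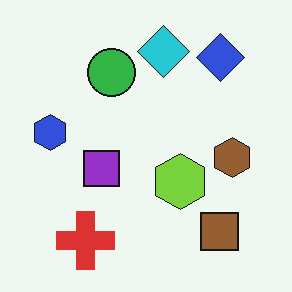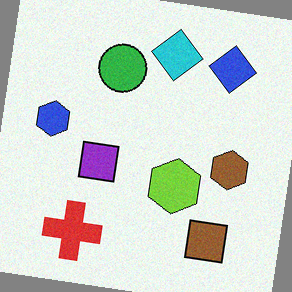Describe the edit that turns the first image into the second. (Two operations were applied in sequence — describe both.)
The transformation is: degraded with light additive noise, then rotated clockwise by a slight angle.

Random speckle covers the whole image, including the flat background. Every shape is tilted by the same angle and the image corners show triangular fill wedges — a whole-image rotation by a non-right angle.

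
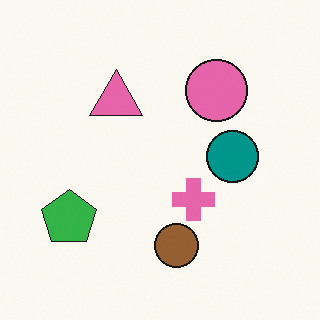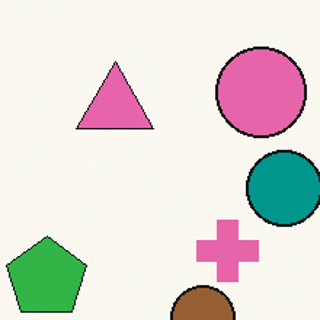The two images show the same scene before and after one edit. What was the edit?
The second image is the first cropped to a modestly smaller region and rescaled.

The visible shapes are larger and the field of view is narrower; shapes near the original edges may be partly or wholly outside the frame — a crop-and-rescale.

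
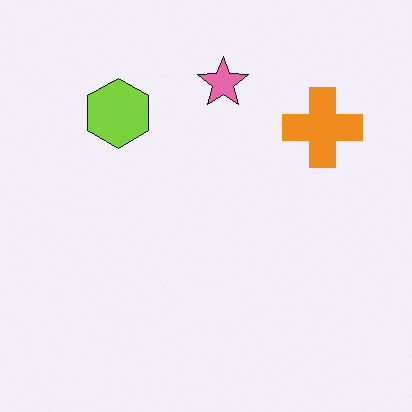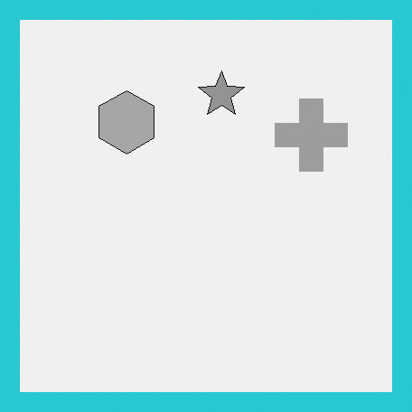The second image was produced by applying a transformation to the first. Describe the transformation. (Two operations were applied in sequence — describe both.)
Converted to grayscale, then framed with a cyan border.

All color is removed — every shape is now a shade of grey. A solid cyan frame runs around the edge of the second image, with the content slightly shrunk inside it.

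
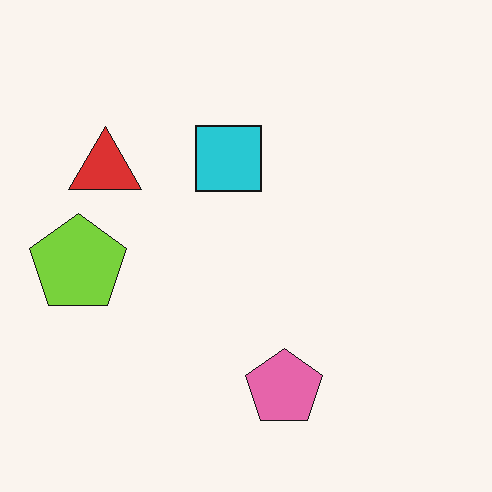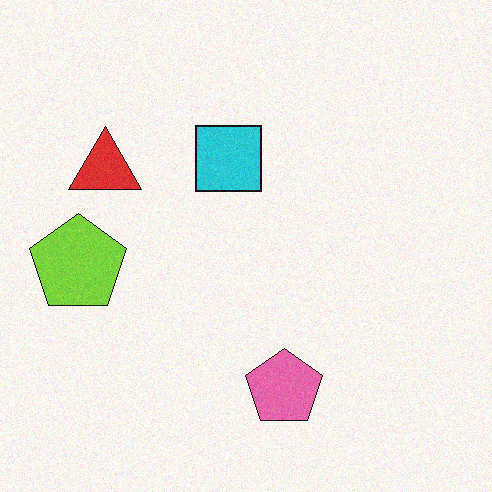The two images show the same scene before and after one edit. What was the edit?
This is the original image degraded with subtle gaussian noise.

Random speckle covers the whole image, including the flat background.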